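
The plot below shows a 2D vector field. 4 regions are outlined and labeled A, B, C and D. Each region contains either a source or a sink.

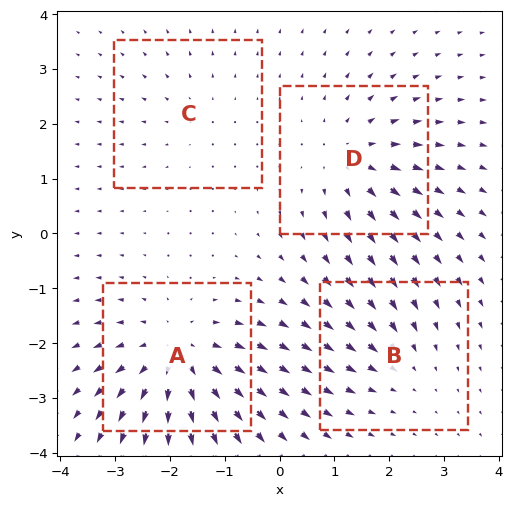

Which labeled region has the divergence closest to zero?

Divergence at each region's feature centre — A: about +6, B: about -3, C: about +2, D: about +4. Region C is closest to zero.

C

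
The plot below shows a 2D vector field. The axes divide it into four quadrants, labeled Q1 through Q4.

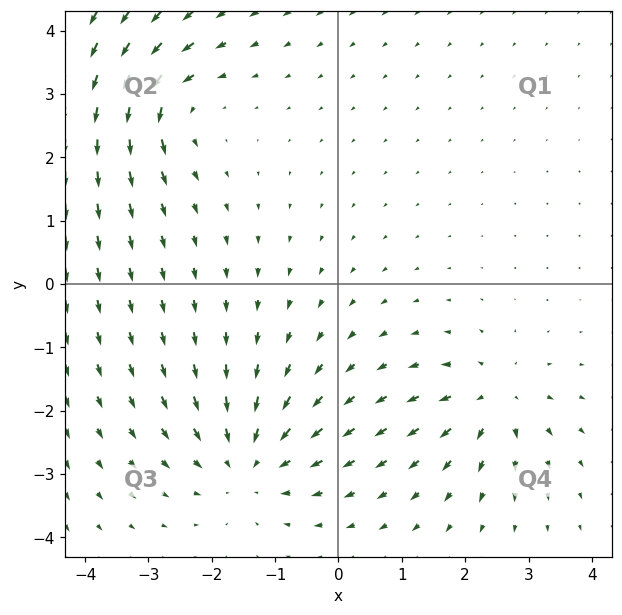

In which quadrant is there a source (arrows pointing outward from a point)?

Q4

The source sits at approximately (2.5, -1.8), which lies in quadrant Q4. The divergence there is about +4, positive as expected for a source.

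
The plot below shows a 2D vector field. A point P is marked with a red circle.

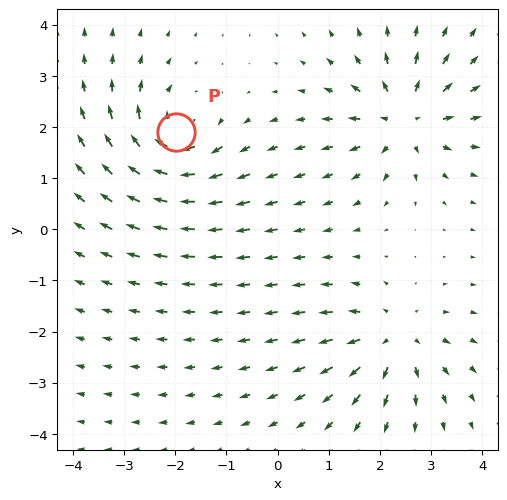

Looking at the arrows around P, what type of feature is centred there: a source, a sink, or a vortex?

vortex

At P (-2.0, 1.9) the arrows circulate clockwise. Divergence ≈0, curl about -6 — near-zero divergence with nonzero curl is a vortex.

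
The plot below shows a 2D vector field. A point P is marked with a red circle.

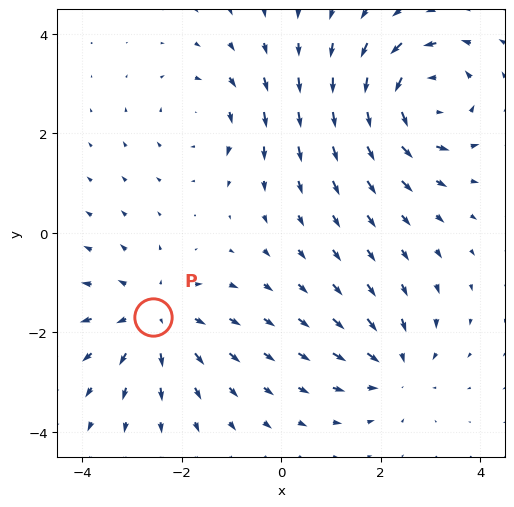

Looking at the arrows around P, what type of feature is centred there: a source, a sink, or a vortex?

At P (-2.6, -1.7) the arrows spread outward. Divergence about +3, curl ≈0 — positive divergence with near-zero curl is a source.

source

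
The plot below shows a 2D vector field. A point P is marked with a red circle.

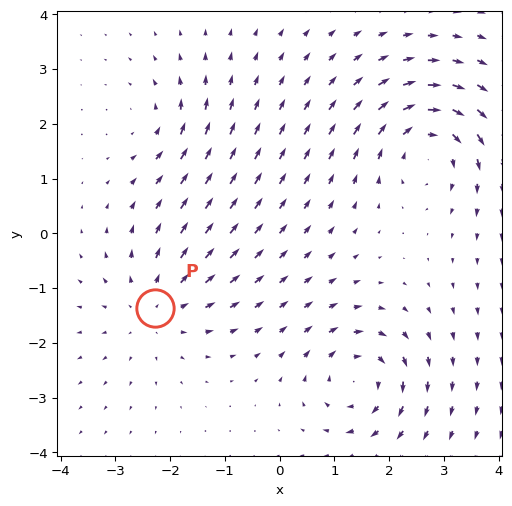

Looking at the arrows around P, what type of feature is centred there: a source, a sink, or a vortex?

source

At P (-2.3, -1.4) the arrows spread outward. Divergence about +4, curl ≈0 — positive divergence with near-zero curl is a source.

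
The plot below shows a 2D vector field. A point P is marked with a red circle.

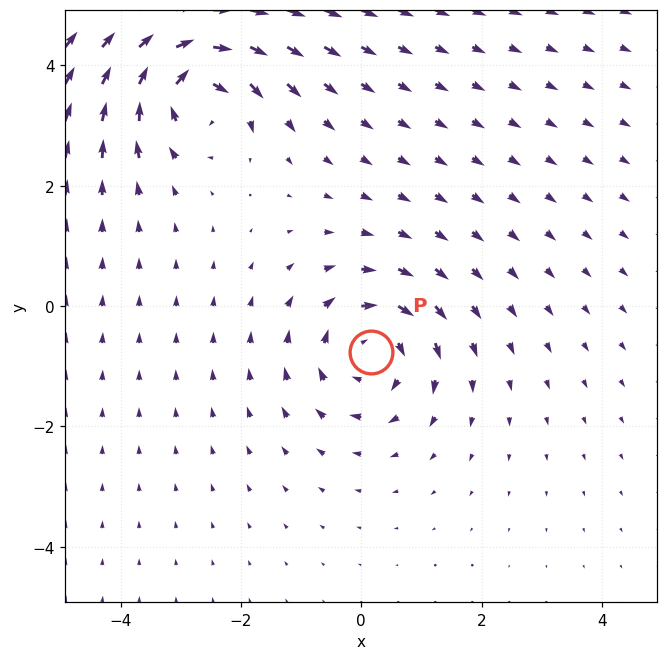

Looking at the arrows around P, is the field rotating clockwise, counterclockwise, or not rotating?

clockwise

Near P at (0.2, -0.8) the arrows circulate clockwise. The curl (z-component) there is about -4; negative curl means clockwise rotation.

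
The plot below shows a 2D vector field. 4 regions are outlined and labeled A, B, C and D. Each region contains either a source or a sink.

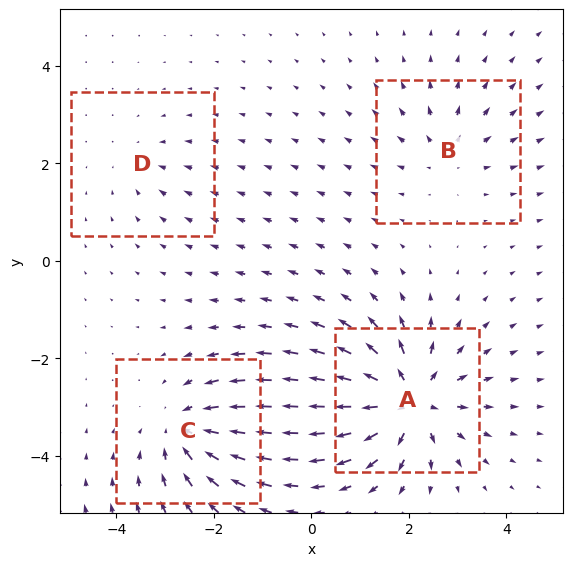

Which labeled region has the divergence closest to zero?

D

Divergence at each region's feature centre — A: about +8, B: about +3, C: about -5, D: about -2. Region D is closest to zero.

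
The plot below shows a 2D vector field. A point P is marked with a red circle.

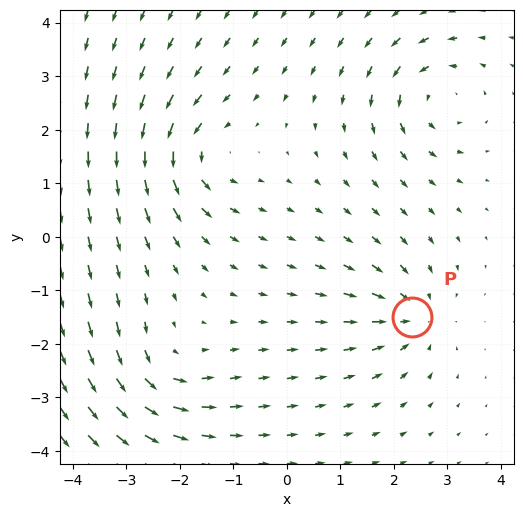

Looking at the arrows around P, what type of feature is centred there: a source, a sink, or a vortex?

At P (2.3, -1.5) the arrows converge inward. Divergence about -4, curl ≈0 — negative divergence with near-zero curl is a sink.

sink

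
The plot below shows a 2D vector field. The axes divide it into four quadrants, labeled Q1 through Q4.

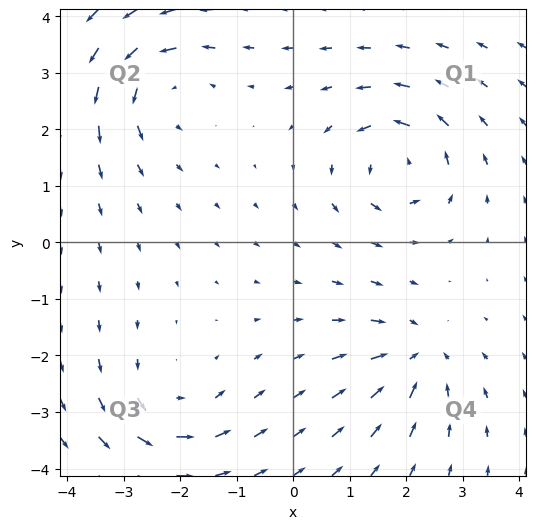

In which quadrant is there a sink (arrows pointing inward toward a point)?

The sink sits at approximately (2.2, -2.0), which lies in quadrant Q4. The divergence there is about -5, negative as expected for a sink.

Q4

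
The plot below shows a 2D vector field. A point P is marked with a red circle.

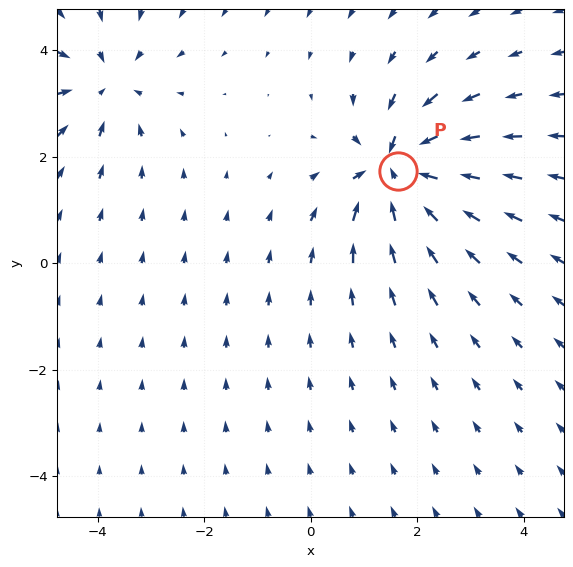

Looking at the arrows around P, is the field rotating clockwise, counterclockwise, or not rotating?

Near P at (1.6, 1.7) the arrows show no circulation. The curl there is ≈0.

not rotating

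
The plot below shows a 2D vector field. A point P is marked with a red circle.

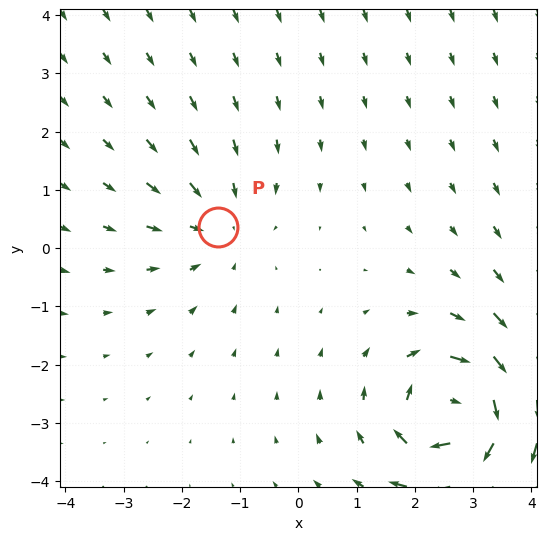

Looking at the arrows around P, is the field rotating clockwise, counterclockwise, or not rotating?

not rotating

Near P at (-1.4, 0.4) the arrows show no circulation. The curl there is ≈0.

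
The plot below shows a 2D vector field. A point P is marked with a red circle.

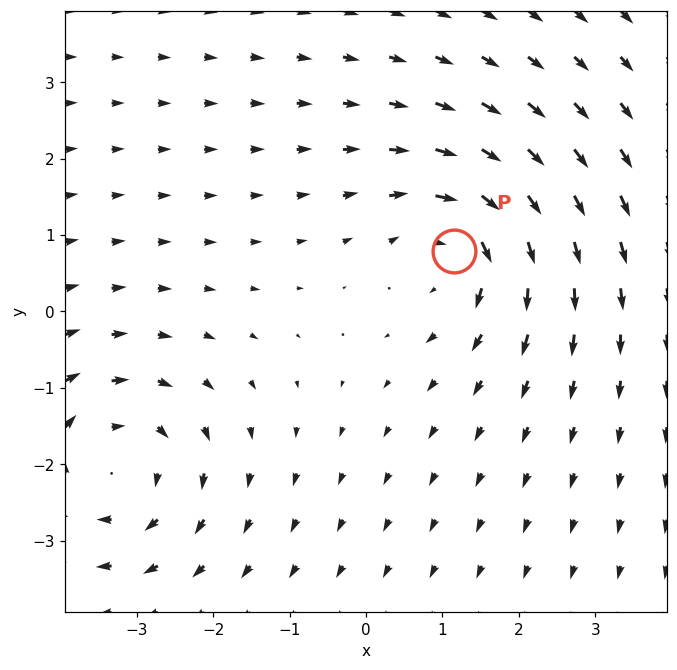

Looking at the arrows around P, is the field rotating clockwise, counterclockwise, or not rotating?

clockwise

Near P at (1.2, 0.8) the arrows circulate clockwise. The curl (z-component) there is about -5; negative curl means clockwise rotation.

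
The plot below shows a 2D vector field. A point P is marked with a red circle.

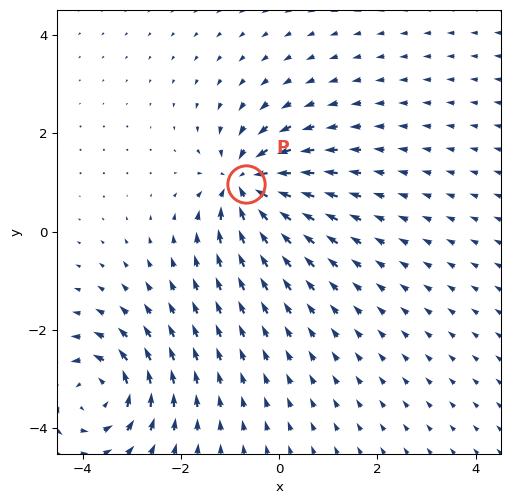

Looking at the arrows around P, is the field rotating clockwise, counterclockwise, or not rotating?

not rotating

Near P at (-0.7, 1.0) the arrows show no circulation. The curl there is ≈0.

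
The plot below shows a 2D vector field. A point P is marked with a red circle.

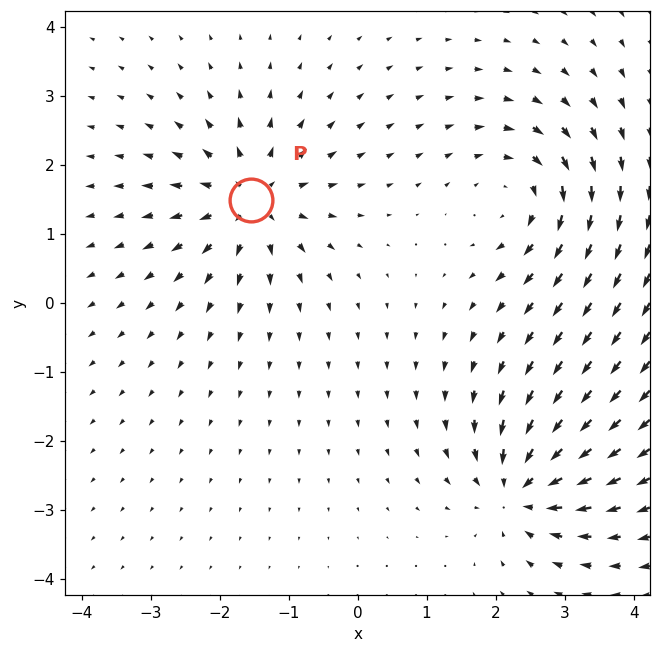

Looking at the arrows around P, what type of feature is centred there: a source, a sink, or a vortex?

source

At P (-1.5, 1.5) the arrows spread outward. Divergence about +6, curl ≈0 — positive divergence with near-zero curl is a source.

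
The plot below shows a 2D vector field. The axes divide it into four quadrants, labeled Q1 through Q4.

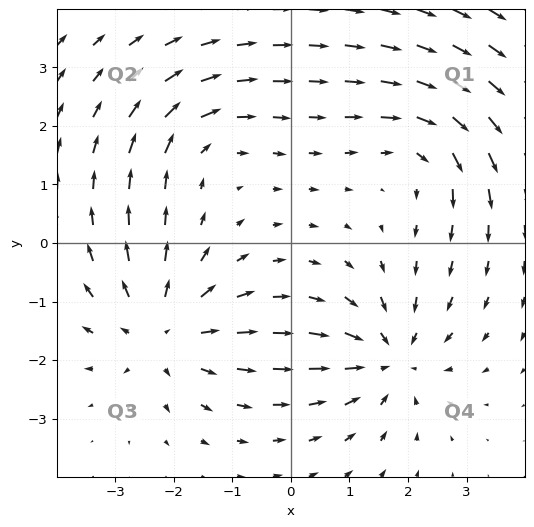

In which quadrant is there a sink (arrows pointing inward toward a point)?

The sink sits at approximately (1.7, -2.0), which lies in quadrant Q4. The divergence there is about -4, negative as expected for a sink.

Q4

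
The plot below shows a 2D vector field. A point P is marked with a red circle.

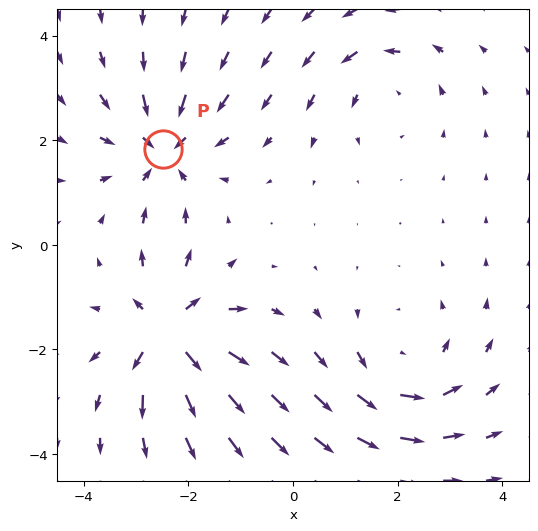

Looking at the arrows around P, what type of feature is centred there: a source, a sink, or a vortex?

At P (-2.5, 1.8) the arrows converge inward. Divergence about -4, curl ≈0 — negative divergence with near-zero curl is a sink.

sink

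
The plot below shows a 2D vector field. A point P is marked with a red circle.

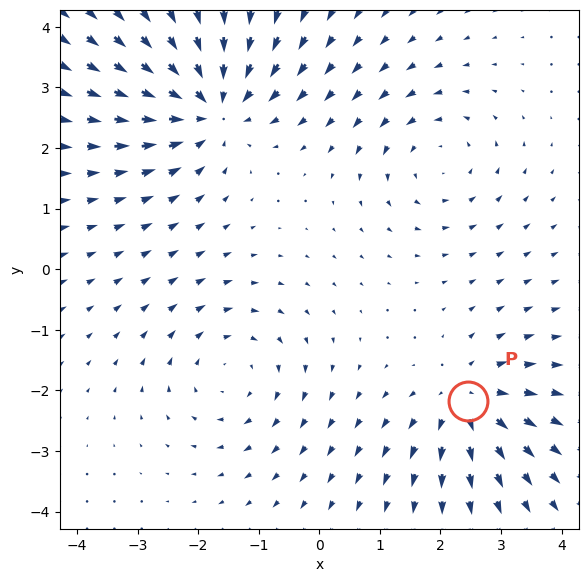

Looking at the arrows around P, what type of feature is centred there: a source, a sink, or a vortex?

source

At P (2.4, -2.2) the arrows spread outward. Divergence about +4, curl ≈0 — positive divergence with near-zero curl is a source.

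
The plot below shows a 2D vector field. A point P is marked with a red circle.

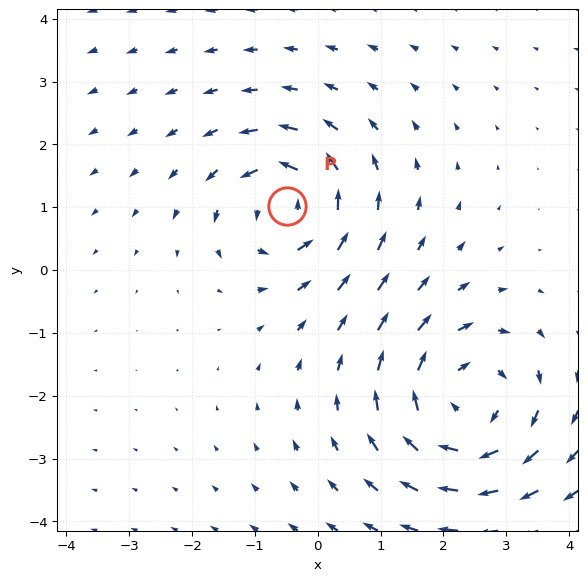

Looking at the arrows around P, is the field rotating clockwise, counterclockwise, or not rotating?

Near P at (-0.5, 1.0) the arrows circulate counterclockwise. The curl (z-component) there is about +4; positive curl means counterclockwise rotation.

counterclockwise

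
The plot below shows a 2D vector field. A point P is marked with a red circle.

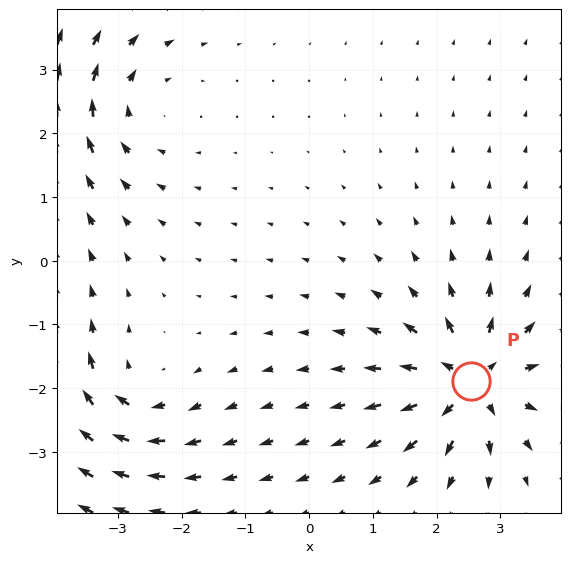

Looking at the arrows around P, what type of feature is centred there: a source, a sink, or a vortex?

At P (2.5, -1.9) the arrows spread outward. Divergence about +6, curl ≈0 — positive divergence with near-zero curl is a source.

source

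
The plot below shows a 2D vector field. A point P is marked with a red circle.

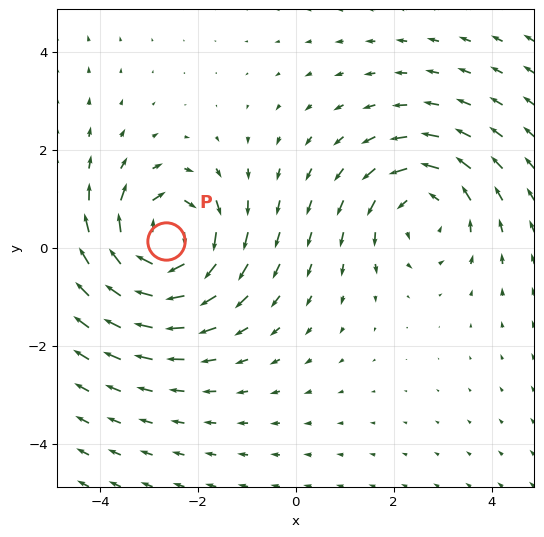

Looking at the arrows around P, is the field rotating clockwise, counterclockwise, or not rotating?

clockwise

Near P at (-2.6, 0.1) the arrows circulate clockwise. The curl (z-component) there is about -6; negative curl means clockwise rotation.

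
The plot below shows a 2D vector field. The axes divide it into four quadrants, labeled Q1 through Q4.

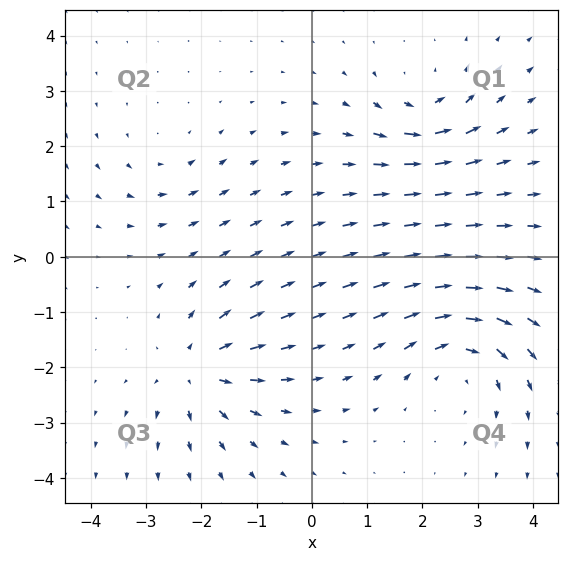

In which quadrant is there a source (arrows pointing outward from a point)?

Q3

The source sits at approximately (-2.1, -2.1), which lies in quadrant Q3. The divergence there is about +5, positive as expected for a source.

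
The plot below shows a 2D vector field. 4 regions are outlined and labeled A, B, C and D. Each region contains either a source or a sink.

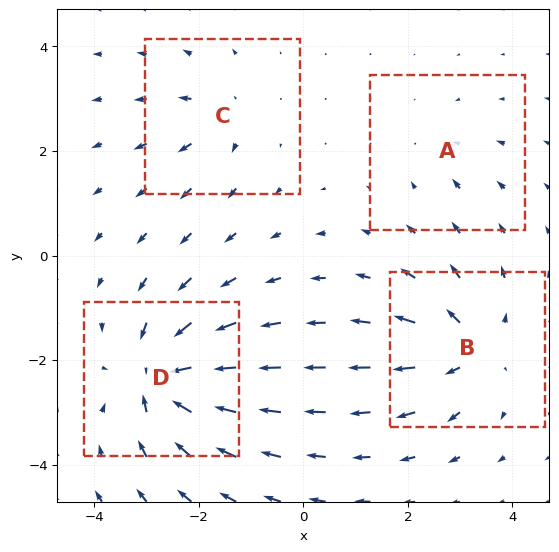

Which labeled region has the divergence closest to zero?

A

Divergence at each region's feature centre — A: about -3, B: about +7, C: about +4, D: about -9. Region A is closest to zero.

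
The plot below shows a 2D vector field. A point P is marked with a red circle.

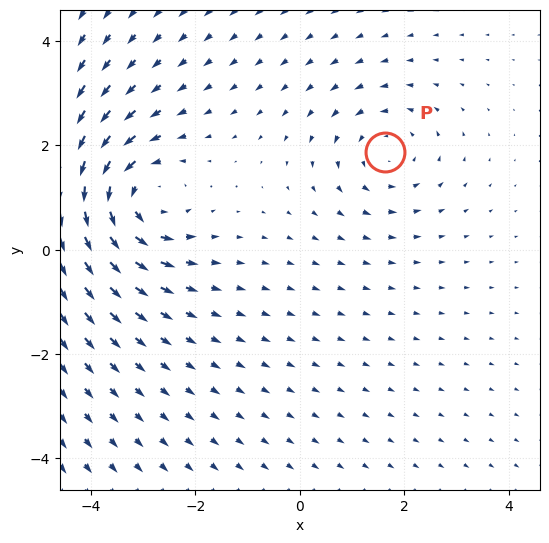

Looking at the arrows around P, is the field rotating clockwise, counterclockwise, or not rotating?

counterclockwise

Near P at (1.6, 1.9) the arrows circulate counterclockwise. The curl (z-component) there is about +3; positive curl means counterclockwise rotation.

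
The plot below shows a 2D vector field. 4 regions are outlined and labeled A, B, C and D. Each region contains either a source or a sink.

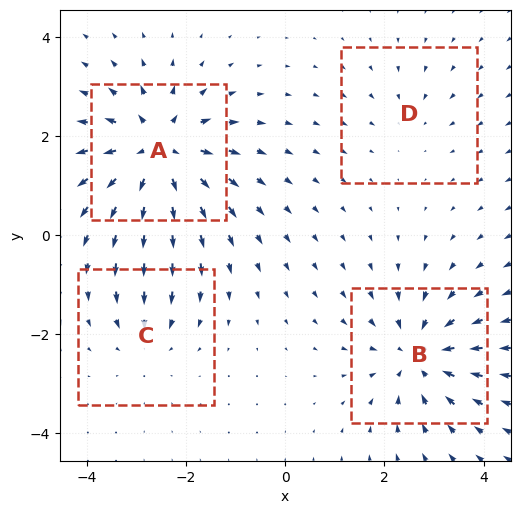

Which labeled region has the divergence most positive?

Divergence at each region's feature centre — A: about +7, B: about -6, C: about -3, D: about -2. Region A is most positive.

A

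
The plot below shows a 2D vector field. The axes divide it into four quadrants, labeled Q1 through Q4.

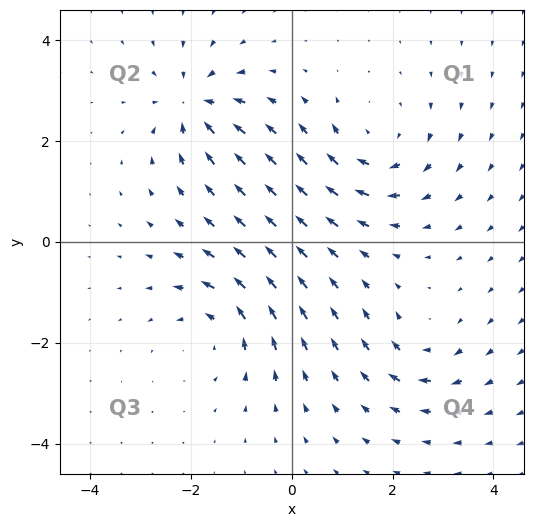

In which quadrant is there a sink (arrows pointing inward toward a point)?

Q2

The sink sits at approximately (-1.9, 2.7), which lies in quadrant Q2. The divergence there is about -6, negative as expected for a sink.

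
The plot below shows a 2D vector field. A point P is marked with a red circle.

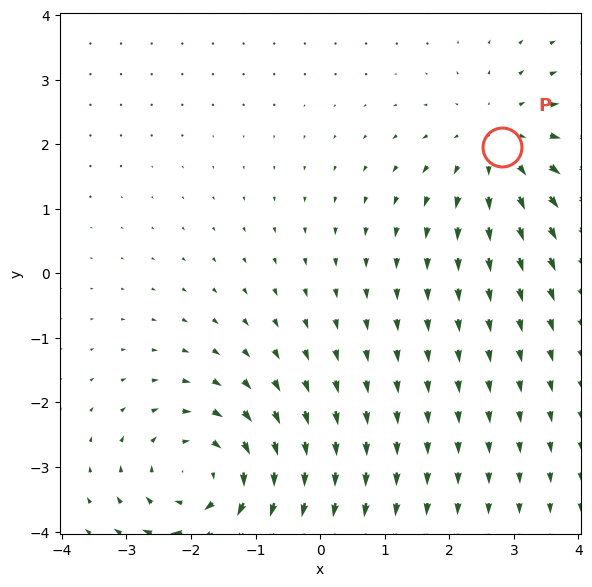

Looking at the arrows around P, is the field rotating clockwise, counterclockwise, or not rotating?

Near P at (2.8, 2.0) the arrows show no circulation. The curl there is ≈0.

not rotating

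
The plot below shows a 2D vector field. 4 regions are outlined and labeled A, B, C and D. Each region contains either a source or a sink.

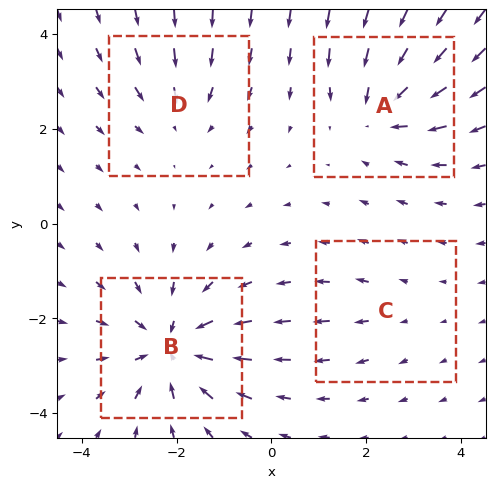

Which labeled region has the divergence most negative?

Divergence at each region's feature centre — A: about -5, B: about -6, C: about +2, D: about -3. Region B is most negative.

B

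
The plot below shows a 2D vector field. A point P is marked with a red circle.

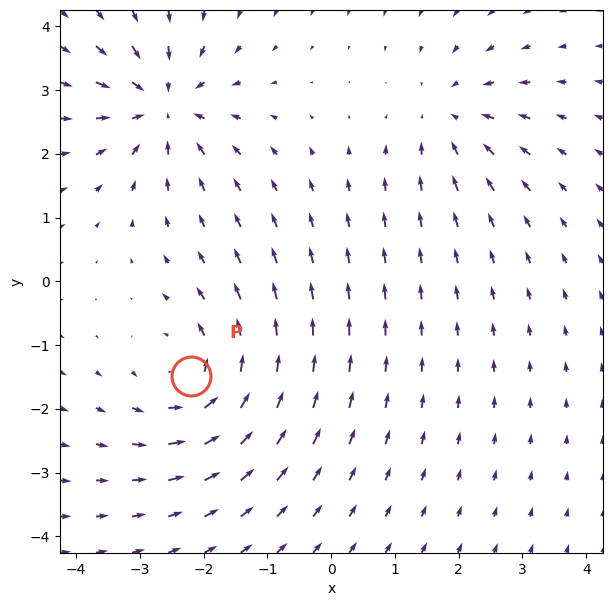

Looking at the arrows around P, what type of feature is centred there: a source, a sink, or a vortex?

At P (-2.2, -1.5) the arrows circulate counterclockwise. Divergence ≈0, curl about +5 — near-zero divergence with nonzero curl is a vortex.

vortex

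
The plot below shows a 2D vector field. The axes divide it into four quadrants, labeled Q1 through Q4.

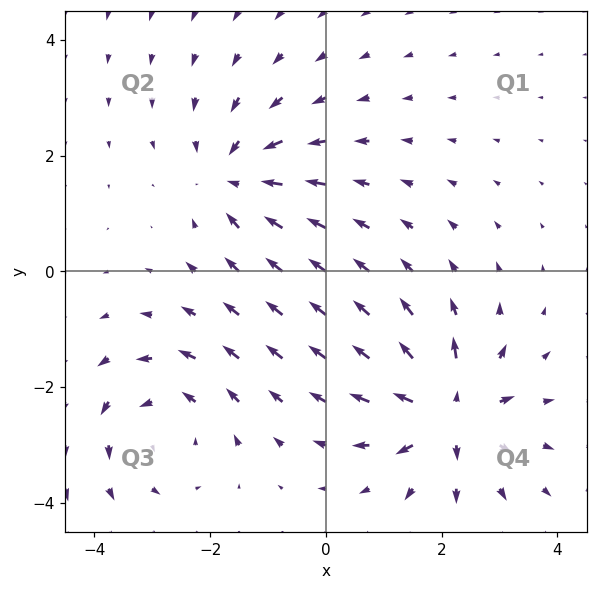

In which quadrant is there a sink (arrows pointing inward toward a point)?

Q2

The sink sits at approximately (-1.6, 1.6), which lies in quadrant Q2. The divergence there is about -5, negative as expected for a sink.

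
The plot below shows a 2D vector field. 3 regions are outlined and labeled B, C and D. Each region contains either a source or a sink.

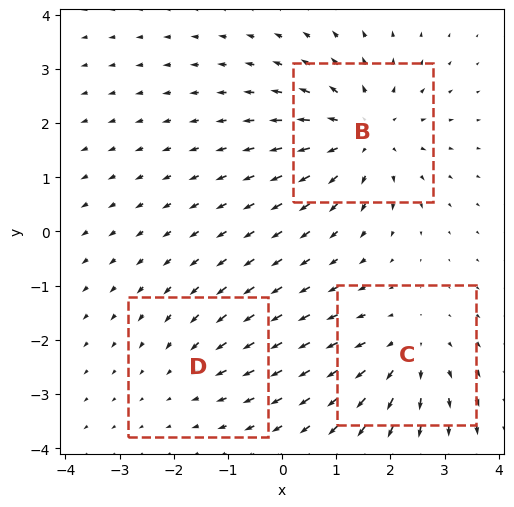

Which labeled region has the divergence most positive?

B

Divergence at each region's feature centre — B: about +4, C: about +3, D: about -2. Region B is most positive.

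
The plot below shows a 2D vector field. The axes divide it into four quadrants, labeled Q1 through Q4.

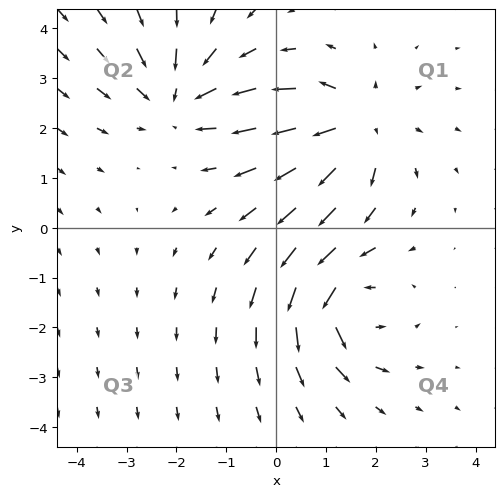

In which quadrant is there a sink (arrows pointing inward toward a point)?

The sink sits at approximately (-2.0, 2.6), which lies in quadrant Q2. The divergence there is about -3, negative as expected for a sink.

Q2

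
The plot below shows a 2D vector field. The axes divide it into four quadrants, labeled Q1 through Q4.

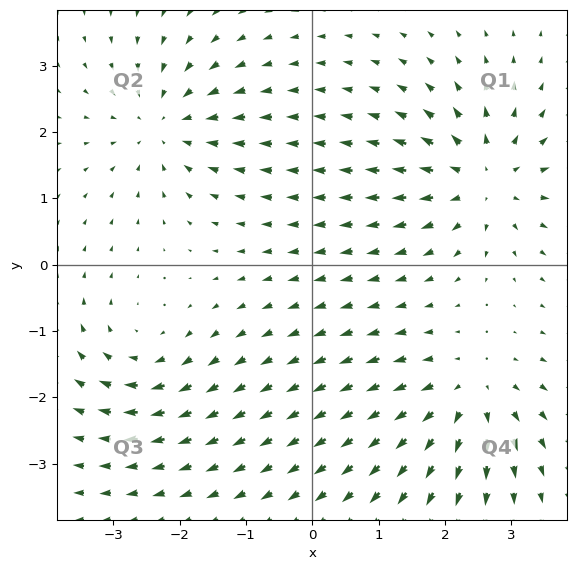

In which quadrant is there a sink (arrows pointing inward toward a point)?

Q2

The sink sits at approximately (-2.2, 2.1), which lies in quadrant Q2. The divergence there is about -4, negative as expected for a sink.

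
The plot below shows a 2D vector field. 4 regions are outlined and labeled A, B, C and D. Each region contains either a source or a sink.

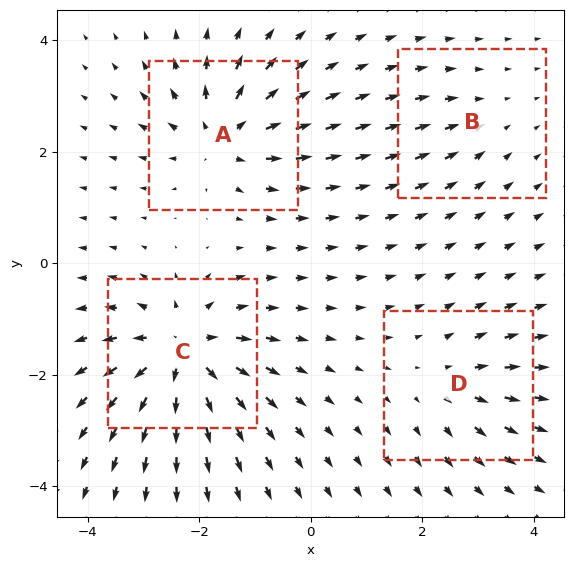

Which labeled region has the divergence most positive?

Divergence at each region's feature centre — A: about +6, B: about -2, C: about +8, D: about +4. Region C is most positive.

C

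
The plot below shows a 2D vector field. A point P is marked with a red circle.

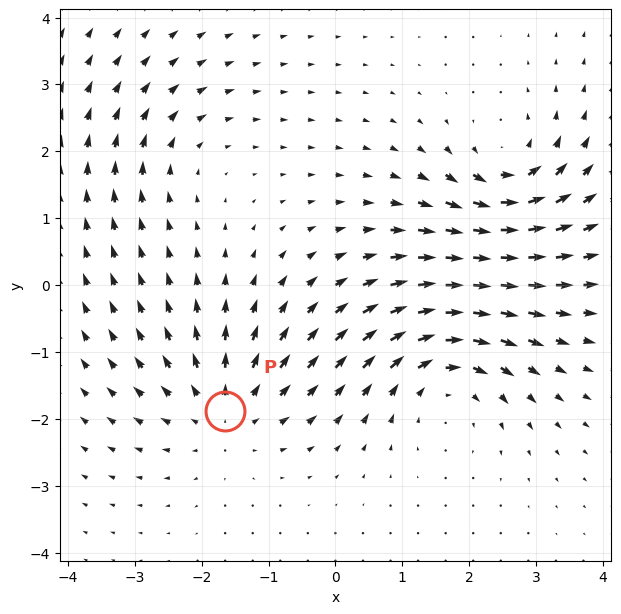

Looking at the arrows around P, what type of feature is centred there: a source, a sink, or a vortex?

source

At P (-1.6, -1.9) the arrows spread outward. Divergence about +4, curl ≈0 — positive divergence with near-zero curl is a source.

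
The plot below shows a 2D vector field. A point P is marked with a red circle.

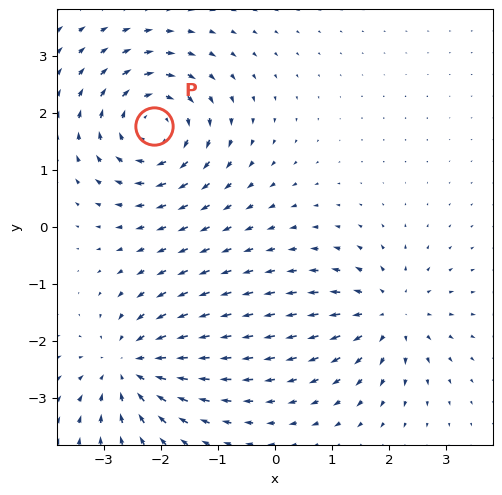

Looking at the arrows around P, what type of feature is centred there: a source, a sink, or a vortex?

vortex

At P (-2.1, 1.8) the arrows circulate clockwise. Divergence ≈0, curl about -5 — near-zero divergence with nonzero curl is a vortex.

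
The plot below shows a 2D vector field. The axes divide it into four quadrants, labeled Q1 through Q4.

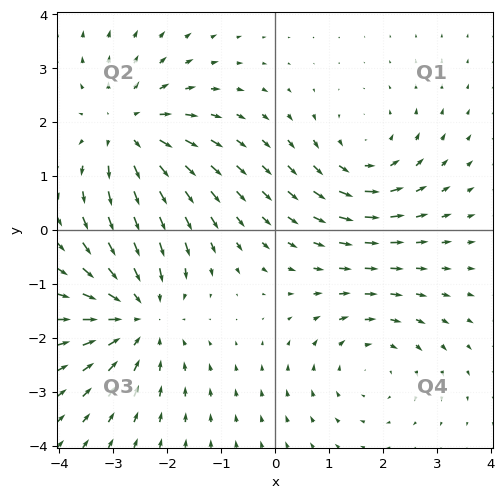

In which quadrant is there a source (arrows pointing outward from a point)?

Q2

The source sits at approximately (-2.7, 1.8), which lies in quadrant Q2. The divergence there is about +3, positive as expected for a source.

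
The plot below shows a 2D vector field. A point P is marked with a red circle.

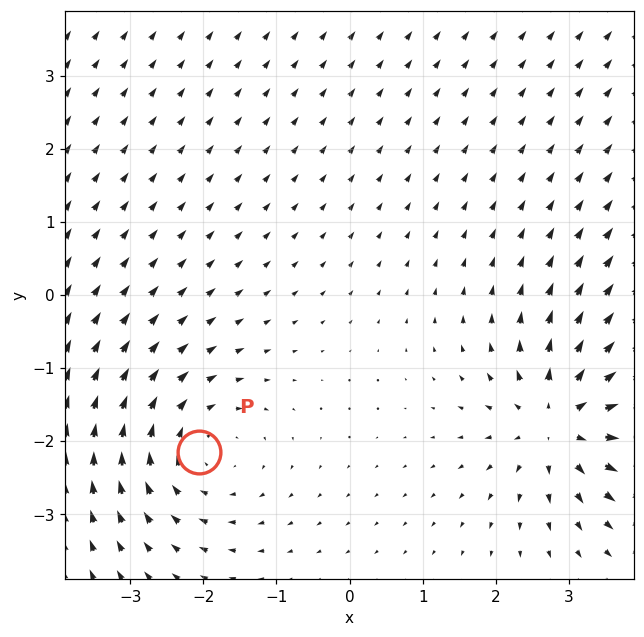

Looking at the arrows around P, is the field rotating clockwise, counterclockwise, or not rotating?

Near P at (-2.1, -2.2) the arrows circulate clockwise. The curl (z-component) there is about -3; negative curl means clockwise rotation.

clockwise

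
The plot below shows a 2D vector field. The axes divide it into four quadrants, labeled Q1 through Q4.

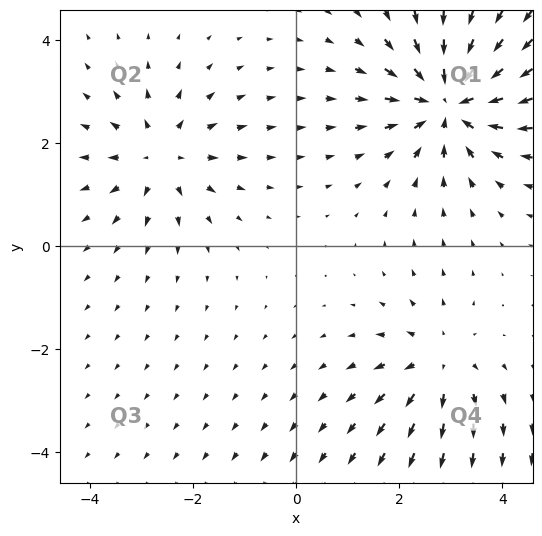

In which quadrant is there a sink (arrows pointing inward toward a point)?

The sink sits at approximately (3.0, 2.8), which lies in quadrant Q1. The divergence there is about -5, negative as expected for a sink.

Q1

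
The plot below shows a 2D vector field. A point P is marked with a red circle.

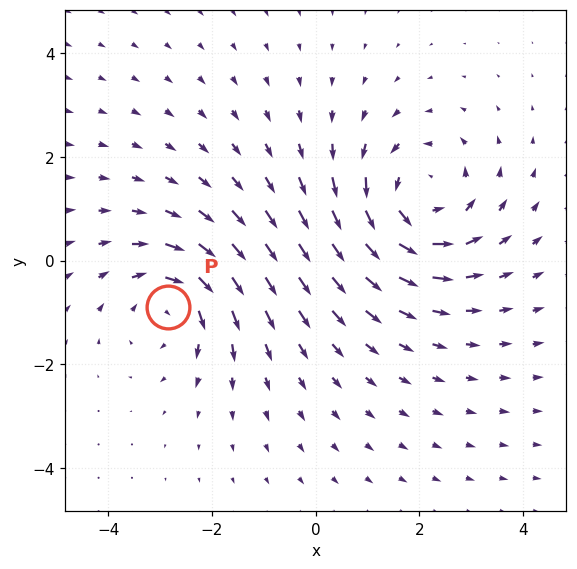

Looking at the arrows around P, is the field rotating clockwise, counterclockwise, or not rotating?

clockwise

Near P at (-2.8, -0.9) the arrows circulate clockwise. The curl (z-component) there is about -3; negative curl means clockwise rotation.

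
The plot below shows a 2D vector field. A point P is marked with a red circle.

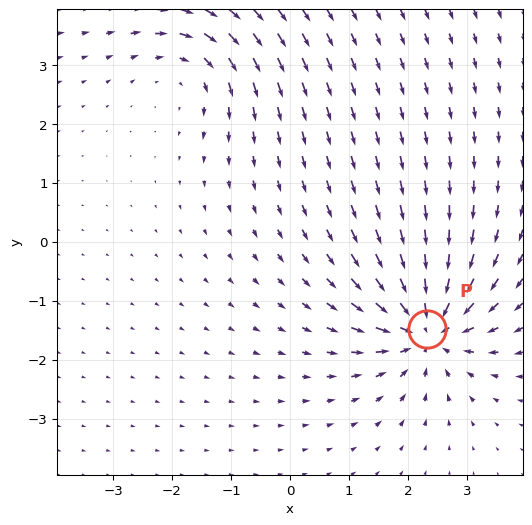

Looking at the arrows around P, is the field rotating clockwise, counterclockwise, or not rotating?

not rotating

Near P at (2.3, -1.5) the arrows show no circulation. The curl there is ≈0.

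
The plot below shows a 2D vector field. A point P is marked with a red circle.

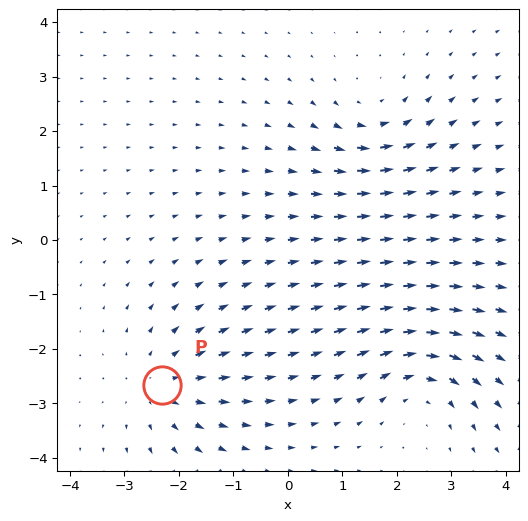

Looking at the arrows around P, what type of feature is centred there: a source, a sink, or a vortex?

At P (-2.3, -2.7) the arrows spread outward. Divergence about +3, curl ≈0 — positive divergence with near-zero curl is a source.

source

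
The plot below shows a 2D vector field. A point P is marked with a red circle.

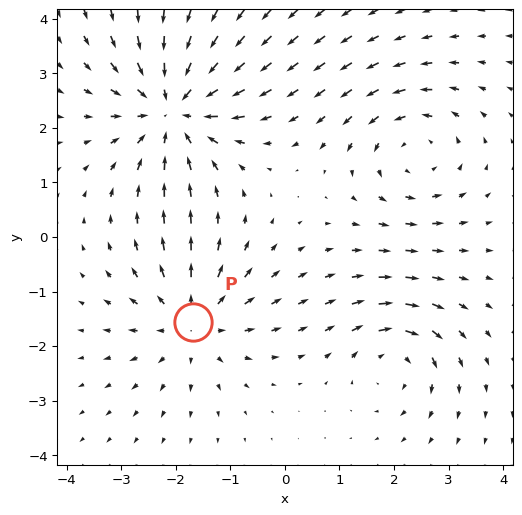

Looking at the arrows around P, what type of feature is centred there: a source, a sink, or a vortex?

source

At P (-1.7, -1.6) the arrows spread outward. Divergence about +4, curl ≈0 — positive divergence with near-zero curl is a source.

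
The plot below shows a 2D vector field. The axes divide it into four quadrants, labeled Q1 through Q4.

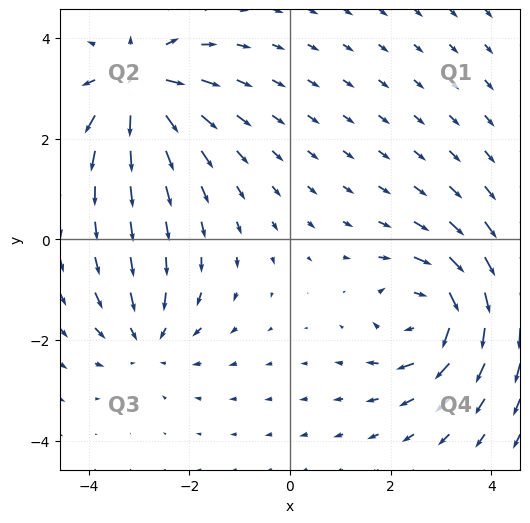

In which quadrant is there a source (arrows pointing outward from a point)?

Q2

The source sits at approximately (-3.0, 3.1), which lies in quadrant Q2. The divergence there is about +6, positive as expected for a source.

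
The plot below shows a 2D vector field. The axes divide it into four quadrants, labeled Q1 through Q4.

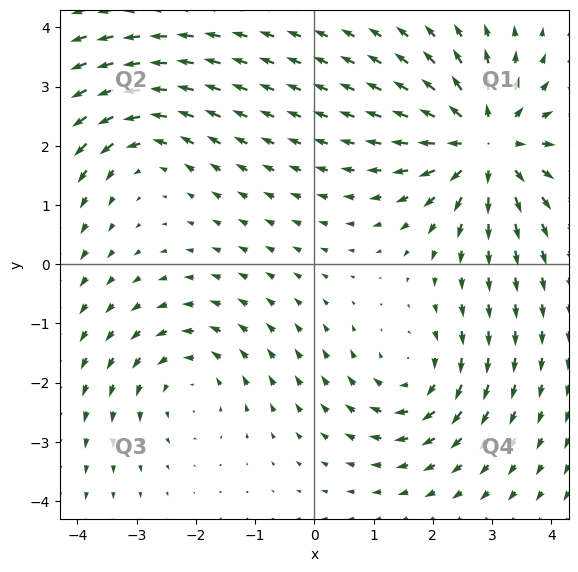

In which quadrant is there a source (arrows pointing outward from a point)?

Q1

The source sits at approximately (2.9, 2.0), which lies in quadrant Q1. The divergence there is about +6, positive as expected for a source.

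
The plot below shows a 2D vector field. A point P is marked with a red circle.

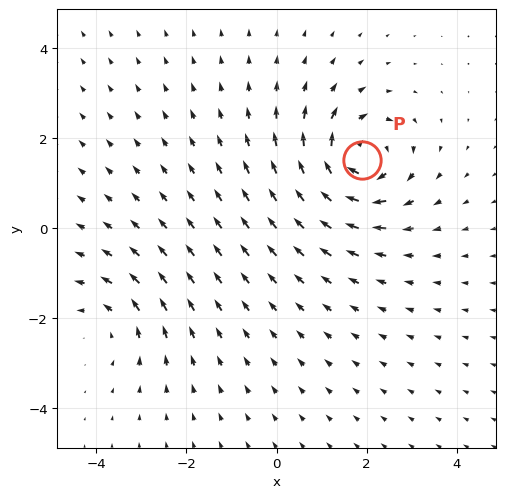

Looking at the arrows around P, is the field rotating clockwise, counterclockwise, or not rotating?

Near P at (1.9, 1.5) the arrows circulate clockwise. The curl (z-component) there is about -5; negative curl means clockwise rotation.

clockwise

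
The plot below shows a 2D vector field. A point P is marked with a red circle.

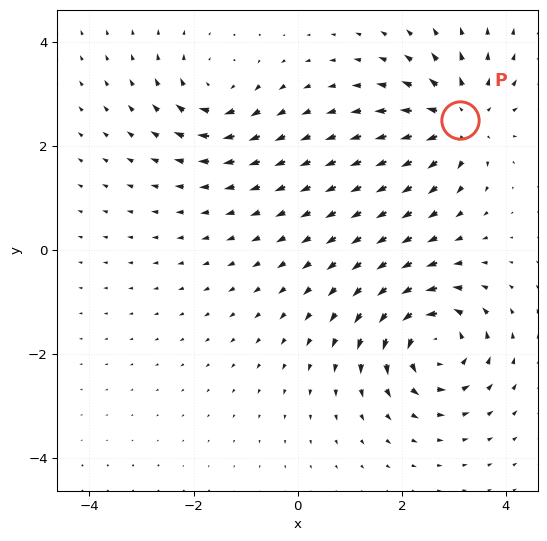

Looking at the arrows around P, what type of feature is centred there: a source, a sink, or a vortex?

source

At P (3.1, 2.5) the arrows spread outward. Divergence about +4, curl ≈0 — positive divergence with near-zero curl is a source.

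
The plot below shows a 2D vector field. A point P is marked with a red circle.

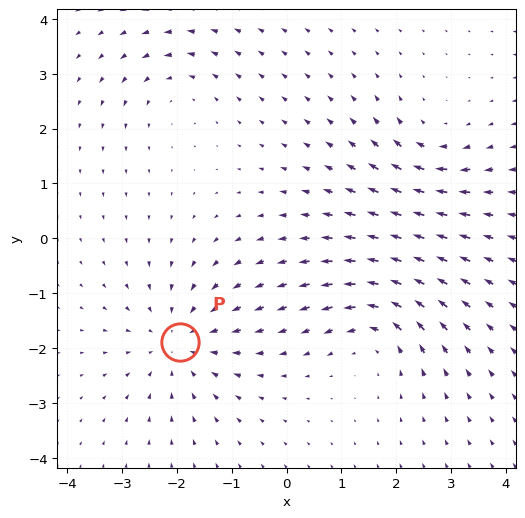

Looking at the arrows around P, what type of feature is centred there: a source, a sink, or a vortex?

At P (-1.9, -1.9) the arrows converge inward. Divergence about -4, curl ≈0 — negative divergence with near-zero curl is a sink.

sink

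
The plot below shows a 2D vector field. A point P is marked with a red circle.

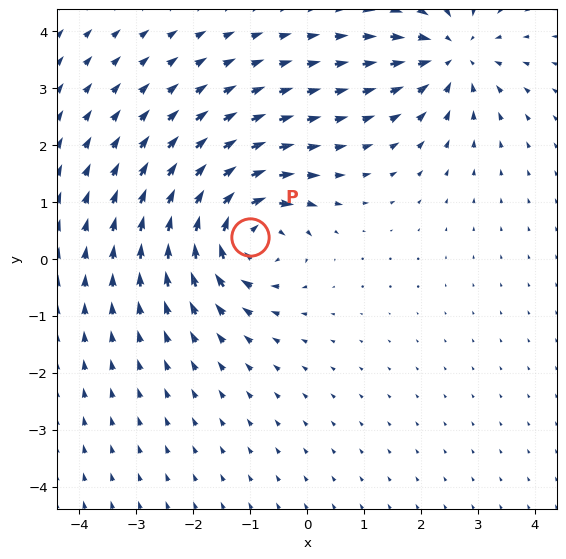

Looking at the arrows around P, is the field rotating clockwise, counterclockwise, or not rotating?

clockwise

Near P at (-1.0, 0.4) the arrows circulate clockwise. The curl (z-component) there is about -7; negative curl means clockwise rotation.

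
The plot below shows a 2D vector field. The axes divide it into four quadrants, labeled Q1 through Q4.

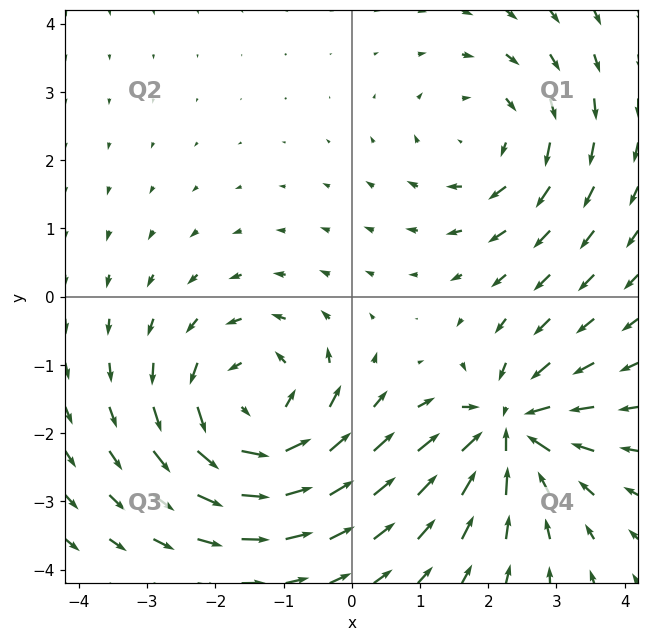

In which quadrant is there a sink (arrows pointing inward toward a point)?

Q4

The sink sits at approximately (2.3, -1.9), which lies in quadrant Q4. The divergence there is about -4, negative as expected for a sink.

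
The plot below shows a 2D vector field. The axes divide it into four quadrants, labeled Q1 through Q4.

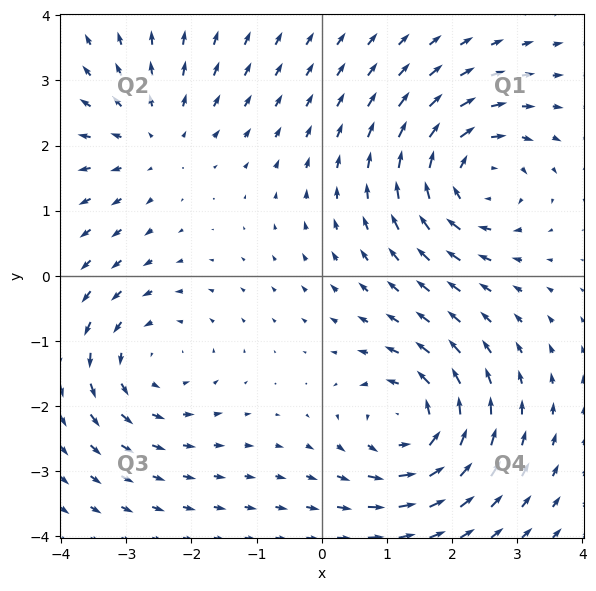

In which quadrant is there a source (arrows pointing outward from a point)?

Q2

The source sits at approximately (-2.6, 2.1), which lies in quadrant Q2. The divergence there is about +3, positive as expected for a source.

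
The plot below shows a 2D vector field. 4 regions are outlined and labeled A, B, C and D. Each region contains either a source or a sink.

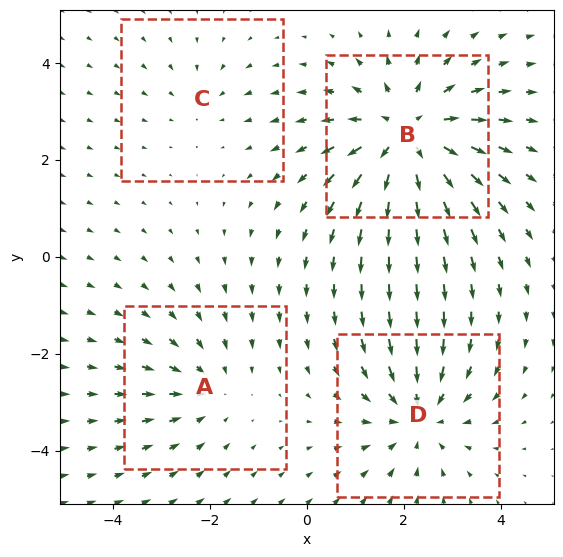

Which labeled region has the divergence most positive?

B

Divergence at each region's feature centre — A: about -3, B: about +5, C: about -2, D: about -4. Region B is most positive.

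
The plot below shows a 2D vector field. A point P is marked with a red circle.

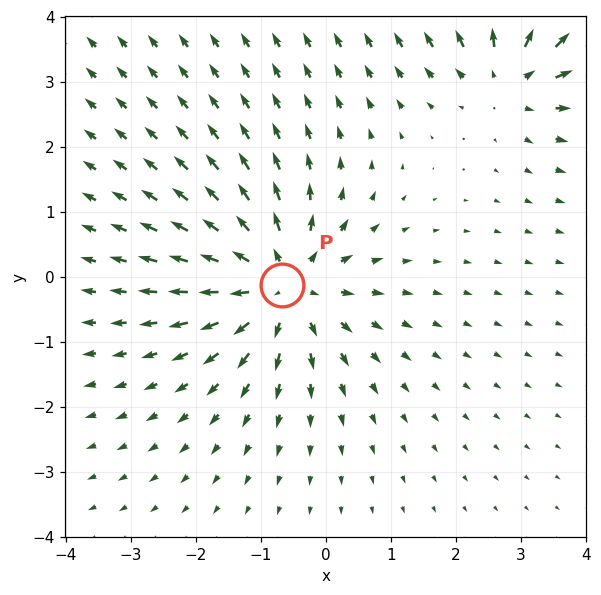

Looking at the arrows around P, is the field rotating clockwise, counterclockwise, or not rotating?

not rotating

Near P at (-0.7, -0.1) the arrows show no circulation. The curl there is ≈0.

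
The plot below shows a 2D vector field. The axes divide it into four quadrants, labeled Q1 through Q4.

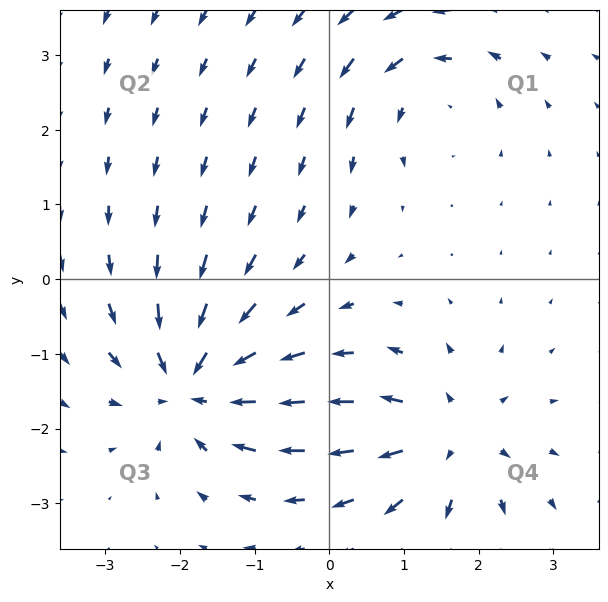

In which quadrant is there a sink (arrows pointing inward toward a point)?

The sink sits at approximately (-1.8, -1.4), which lies in quadrant Q3. The divergence there is about -6, negative as expected for a sink.

Q3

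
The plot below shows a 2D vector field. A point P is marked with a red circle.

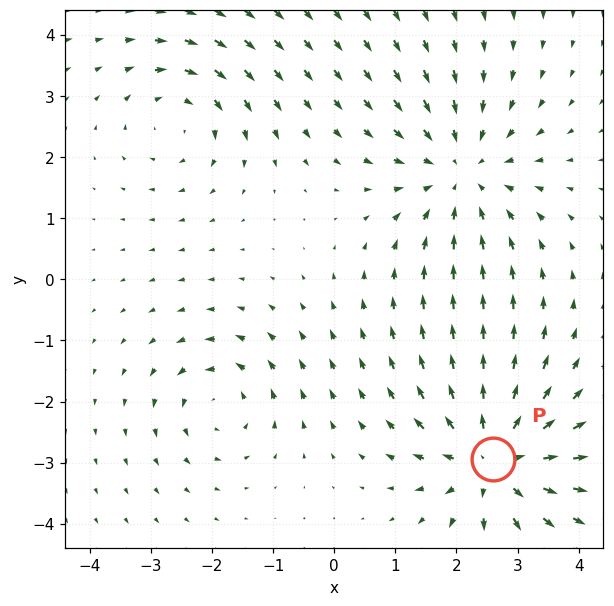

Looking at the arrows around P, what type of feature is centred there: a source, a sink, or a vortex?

At P (2.6, -2.9) the arrows spread outward. Divergence about +6, curl ≈0 — positive divergence with near-zero curl is a source.

source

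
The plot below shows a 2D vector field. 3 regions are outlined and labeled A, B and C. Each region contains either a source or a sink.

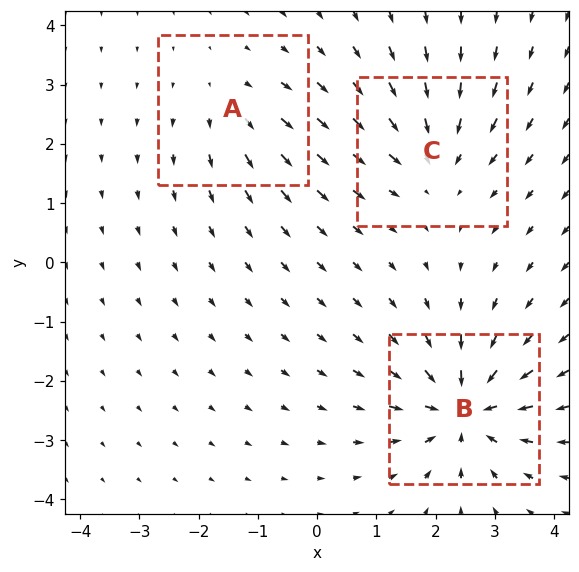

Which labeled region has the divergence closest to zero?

Divergence at each region's feature centre — A: about +2, B: about -6, C: about -3. Region A is closest to zero.

A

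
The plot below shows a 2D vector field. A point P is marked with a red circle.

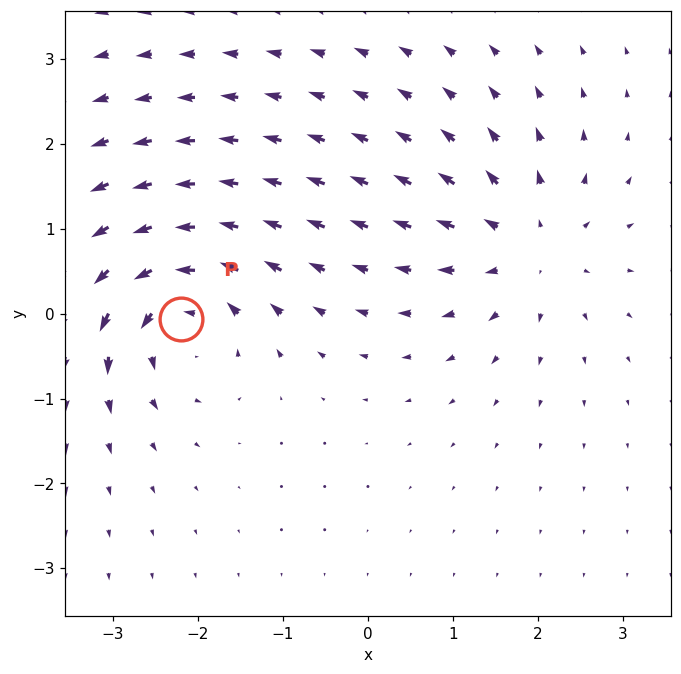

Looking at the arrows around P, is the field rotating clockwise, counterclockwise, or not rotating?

Near P at (-2.2, -0.1) the arrows circulate counterclockwise. The curl (z-component) there is about +6; positive curl means counterclockwise rotation.

counterclockwise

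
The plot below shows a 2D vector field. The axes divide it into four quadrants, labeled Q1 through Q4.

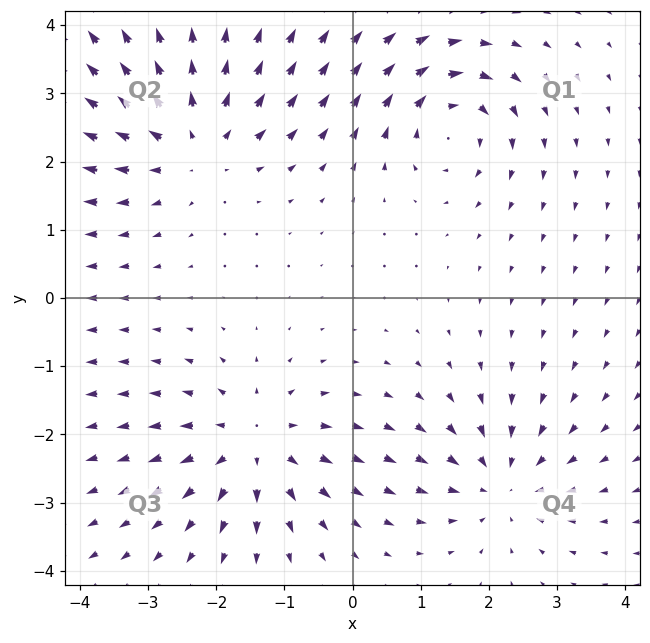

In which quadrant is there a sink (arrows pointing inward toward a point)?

Q4

The sink sits at approximately (2.2, -2.7), which lies in quadrant Q4. The divergence there is about -4, negative as expected for a sink.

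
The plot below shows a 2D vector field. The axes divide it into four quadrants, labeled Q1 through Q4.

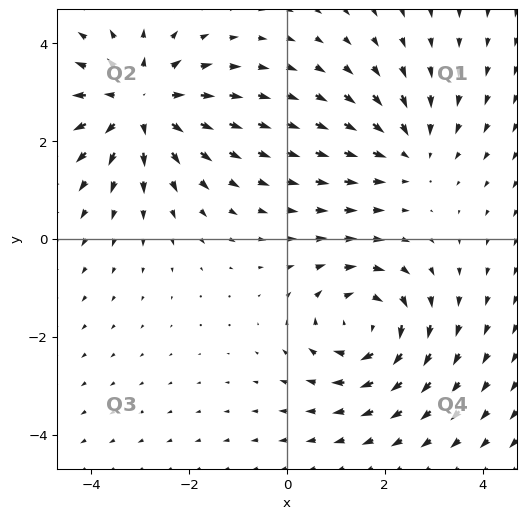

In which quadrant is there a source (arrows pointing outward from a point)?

Q2

The source sits at approximately (-3.0, 2.8), which lies in quadrant Q2. The divergence there is about +4, positive as expected for a source.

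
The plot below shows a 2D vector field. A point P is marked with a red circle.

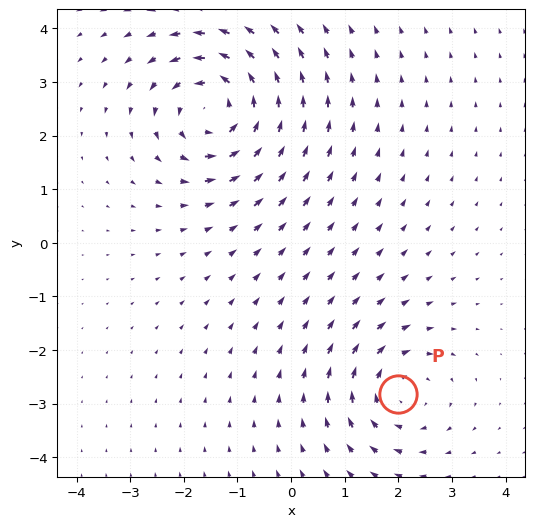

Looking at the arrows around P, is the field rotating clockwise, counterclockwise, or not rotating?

Near P at (2.0, -2.8) the arrows circulate clockwise. The curl (z-component) there is about -3; negative curl means clockwise rotation.

clockwise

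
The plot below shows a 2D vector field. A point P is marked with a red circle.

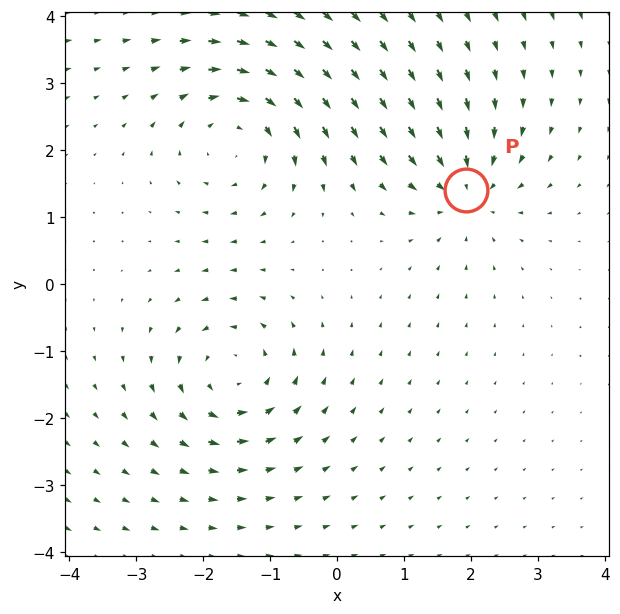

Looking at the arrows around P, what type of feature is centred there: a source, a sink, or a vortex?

At P (1.9, 1.4) the arrows converge inward. Divergence about -5, curl ≈0 — negative divergence with near-zero curl is a sink.

sink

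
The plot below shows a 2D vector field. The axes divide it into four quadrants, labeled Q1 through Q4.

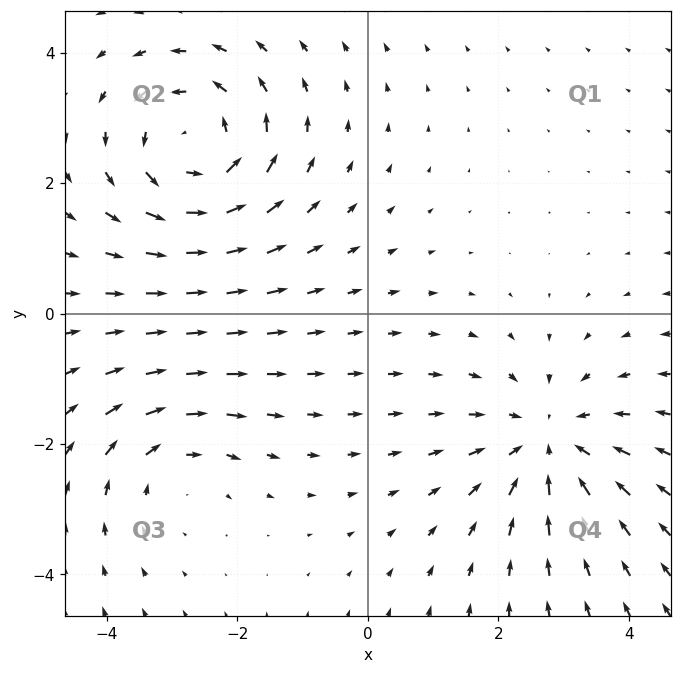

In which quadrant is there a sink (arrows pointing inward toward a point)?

Q4

The sink sits at approximately (2.8, -2.0), which lies in quadrant Q4. The divergence there is about -3, negative as expected for a sink.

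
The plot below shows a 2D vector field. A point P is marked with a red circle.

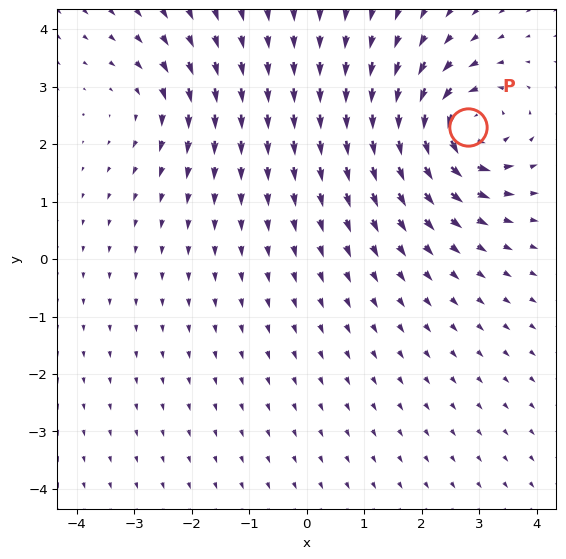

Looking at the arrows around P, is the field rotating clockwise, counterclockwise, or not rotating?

counterclockwise

Near P at (2.8, 2.3) the arrows circulate counterclockwise. The curl (z-component) there is about +7; positive curl means counterclockwise rotation.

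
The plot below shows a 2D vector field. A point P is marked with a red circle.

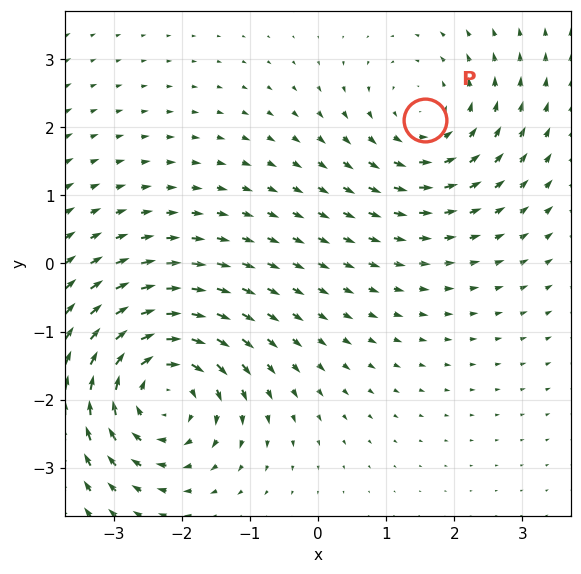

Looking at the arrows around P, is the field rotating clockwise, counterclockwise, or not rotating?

counterclockwise

Near P at (1.6, 2.1) the arrows circulate counterclockwise. The curl (z-component) there is about +3; positive curl means counterclockwise rotation.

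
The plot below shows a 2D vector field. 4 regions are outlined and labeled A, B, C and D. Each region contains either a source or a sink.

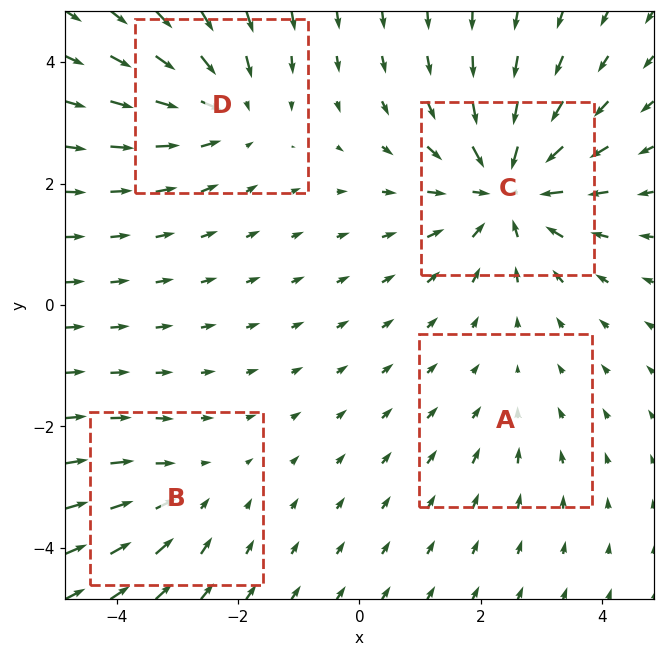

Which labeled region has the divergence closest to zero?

A

Divergence at each region's feature centre — A: about -2, B: about -3, C: about -7, D: about -4. Region A is closest to zero.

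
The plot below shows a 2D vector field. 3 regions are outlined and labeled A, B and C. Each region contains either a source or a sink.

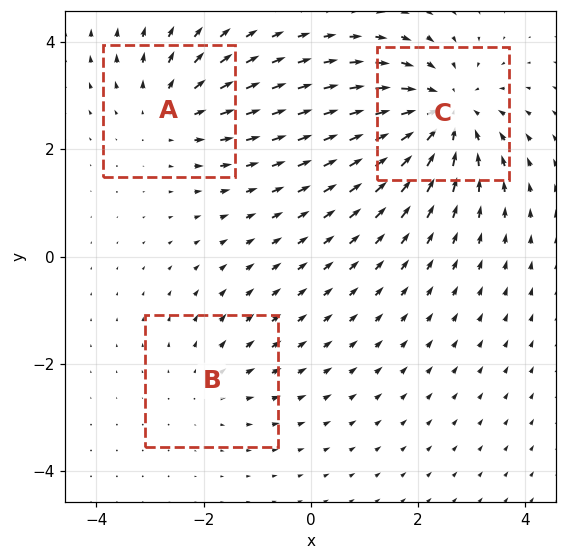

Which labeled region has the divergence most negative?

C

Divergence at each region's feature centre — A: about +3, B: about +2, C: about -4. Region C is most negative.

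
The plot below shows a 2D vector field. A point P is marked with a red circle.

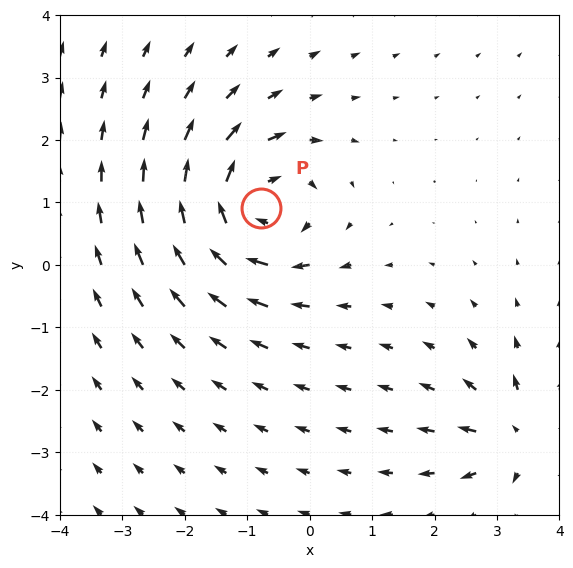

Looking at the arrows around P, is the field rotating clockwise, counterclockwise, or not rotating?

Near P at (-0.8, 0.9) the arrows circulate clockwise. The curl (z-component) there is about -6; negative curl means clockwise rotation.

clockwise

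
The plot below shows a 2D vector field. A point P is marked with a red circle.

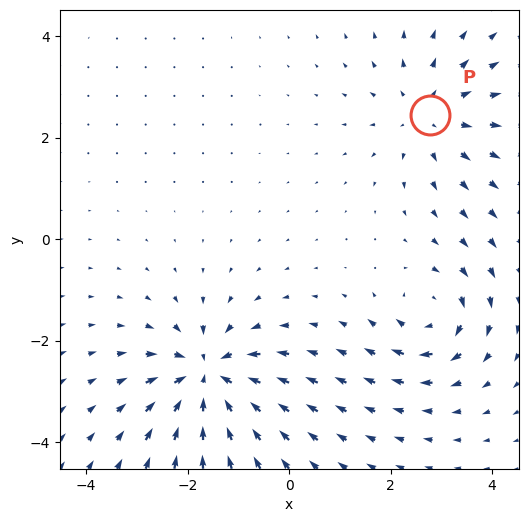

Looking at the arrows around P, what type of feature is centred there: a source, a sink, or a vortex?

source

At P (2.8, 2.4) the arrows spread outward. Divergence about +3, curl ≈0 — positive divergence with near-zero curl is a source.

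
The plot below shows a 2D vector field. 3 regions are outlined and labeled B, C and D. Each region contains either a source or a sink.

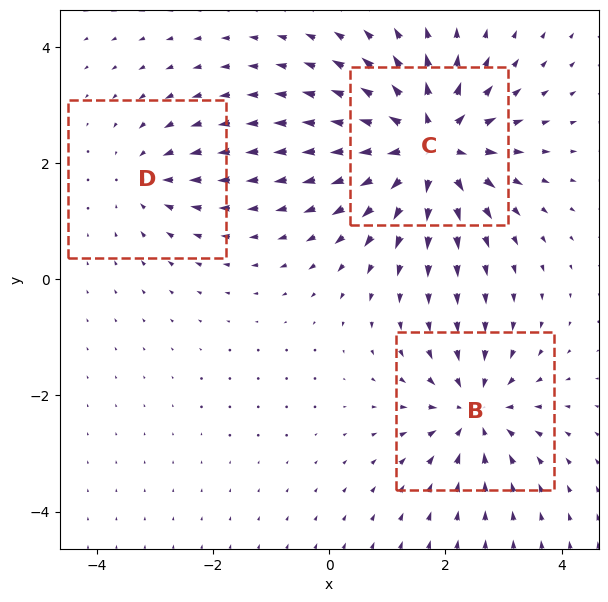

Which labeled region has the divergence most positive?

C

Divergence at each region's feature centre — B: about -4, C: about +6, D: about -2. Region C is most positive.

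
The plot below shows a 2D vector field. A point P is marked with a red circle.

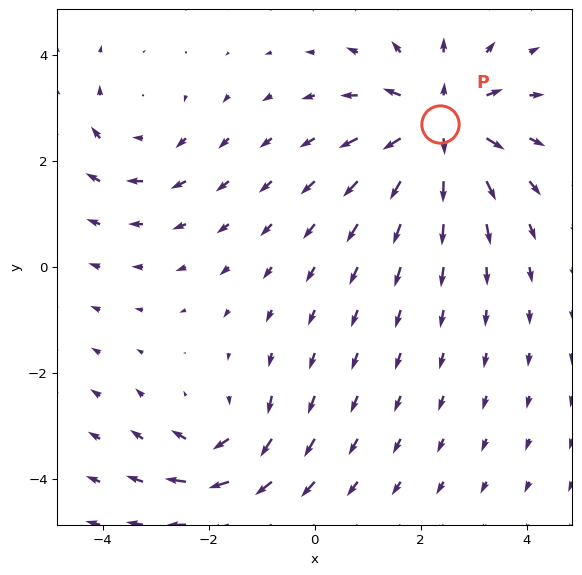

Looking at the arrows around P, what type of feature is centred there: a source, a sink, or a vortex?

At P (2.4, 2.7) the arrows spread outward. Divergence about +5, curl ≈0 — positive divergence with near-zero curl is a source.

source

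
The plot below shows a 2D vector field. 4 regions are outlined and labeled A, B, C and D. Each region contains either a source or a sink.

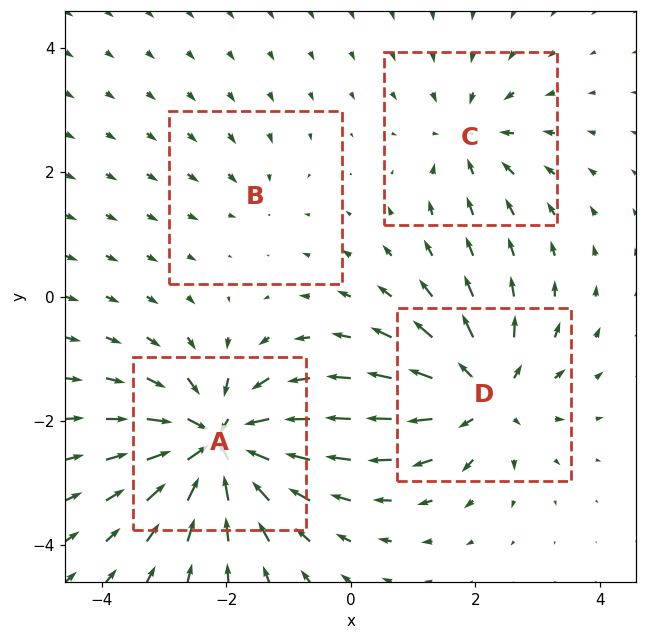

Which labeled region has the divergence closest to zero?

B

Divergence at each region's feature centre — A: about -9, B: about -2, C: about -4, D: about +7. Region B is closest to zero.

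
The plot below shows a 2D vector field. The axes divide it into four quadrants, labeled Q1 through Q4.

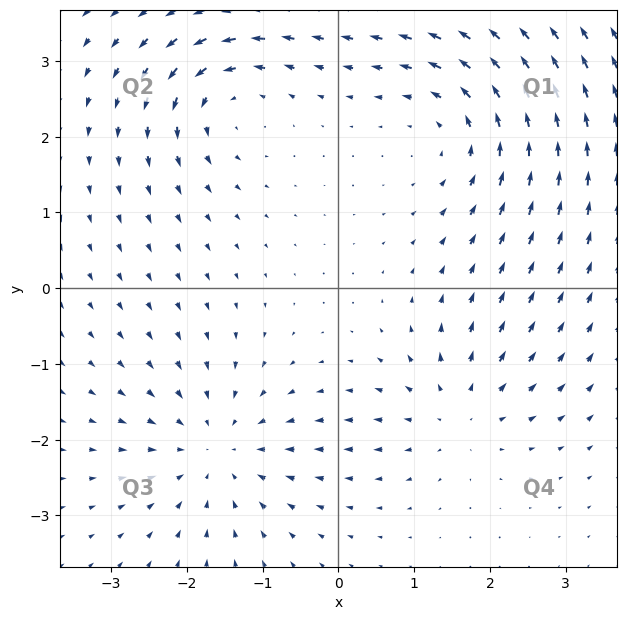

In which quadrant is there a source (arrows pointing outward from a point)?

The source sits at approximately (1.6, -1.6), which lies in quadrant Q4. The divergence there is about +4, positive as expected for a source.

Q4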